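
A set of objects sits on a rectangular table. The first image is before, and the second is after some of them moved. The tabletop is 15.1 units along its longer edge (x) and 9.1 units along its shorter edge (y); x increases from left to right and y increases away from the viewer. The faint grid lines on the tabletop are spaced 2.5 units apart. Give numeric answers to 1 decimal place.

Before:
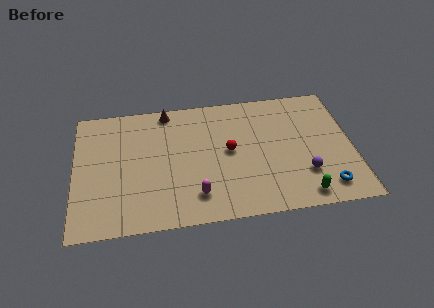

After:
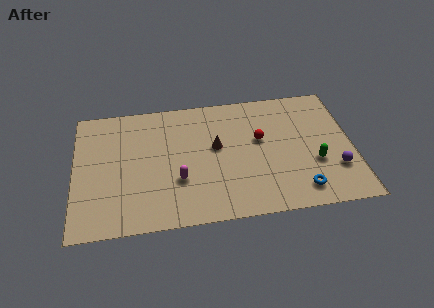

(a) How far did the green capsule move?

2.3

From (12.2, 1.1) to (13.0, 3.3), the green capsule covered √(0.8² + 2.2²) ≈ 2.3 units.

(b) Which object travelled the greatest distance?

the brown cone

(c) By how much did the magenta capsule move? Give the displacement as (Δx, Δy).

(-0.9, 1.2)

From the two frames, the magenta capsule sits at roughly (6.5, 1.9) before and (5.6, 3.1) after.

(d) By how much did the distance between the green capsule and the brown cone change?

-4.4

Before: roughly 10.0 units apart; after: 5.6. That's 4.4 units closer together.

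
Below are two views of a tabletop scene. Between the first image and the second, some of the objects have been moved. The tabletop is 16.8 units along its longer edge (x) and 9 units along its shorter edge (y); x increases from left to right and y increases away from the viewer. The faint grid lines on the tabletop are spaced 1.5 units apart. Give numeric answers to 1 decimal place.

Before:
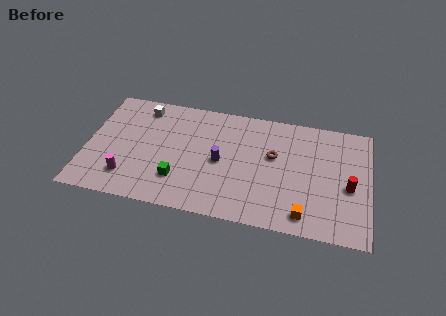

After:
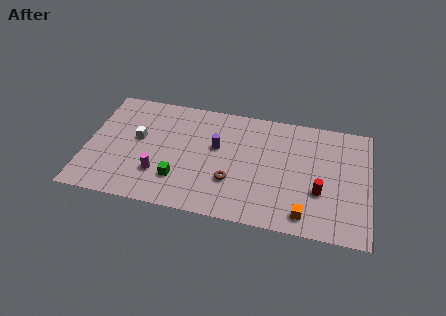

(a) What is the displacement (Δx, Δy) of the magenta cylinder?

(1.8, 0.6)

The magenta cylinder started near (2.6, 2.0) and ended near (4.4, 2.6).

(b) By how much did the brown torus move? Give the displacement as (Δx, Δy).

(-2.4, -2.5)

The brown torus was at about (11.1, 5.4) and moved to about (8.7, 2.9).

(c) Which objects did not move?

the green cube and the orange cube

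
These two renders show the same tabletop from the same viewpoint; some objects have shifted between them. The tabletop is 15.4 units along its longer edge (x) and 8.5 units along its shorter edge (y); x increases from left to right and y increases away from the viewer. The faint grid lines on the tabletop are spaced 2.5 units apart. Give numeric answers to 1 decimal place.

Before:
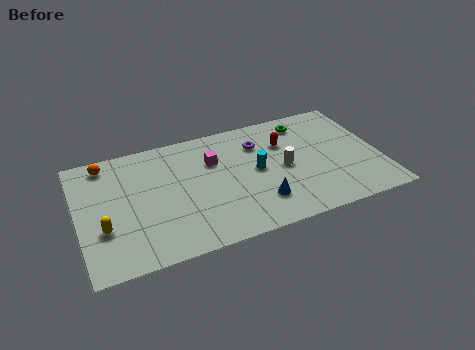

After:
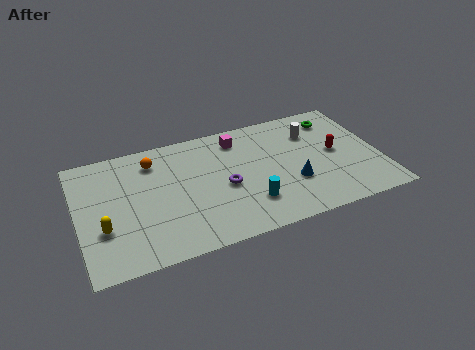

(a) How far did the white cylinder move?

2.7

The white cylinder moved from about (10.5, 4.1) to (12.2, 6.2), a distance of √(1.7² + 2.1²) ≈ 2.7.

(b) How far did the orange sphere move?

2.5

The orange sphere moved from about (1.6, 7.4) to (4.0, 6.8), a distance of √(2.4² + 0.6²) ≈ 2.5.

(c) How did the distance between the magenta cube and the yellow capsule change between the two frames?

+1.8

They were about 6.5 units apart before and 8.3 after — 1.8 units further apart.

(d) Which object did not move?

the yellow capsule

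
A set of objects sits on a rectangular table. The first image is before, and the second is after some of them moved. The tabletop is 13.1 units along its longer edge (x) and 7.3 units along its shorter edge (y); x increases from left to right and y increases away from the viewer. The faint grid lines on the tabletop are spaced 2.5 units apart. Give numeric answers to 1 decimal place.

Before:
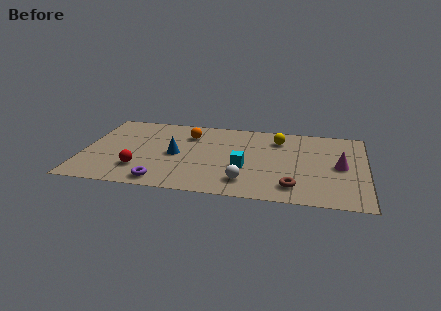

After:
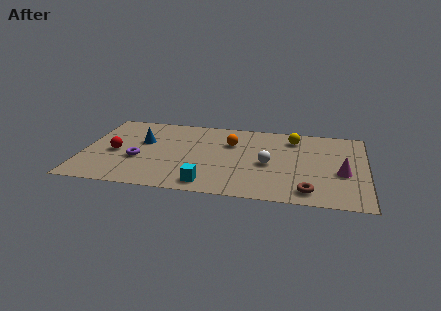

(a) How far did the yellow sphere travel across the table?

0.7

From (9.0, 5.7) to (9.7, 5.9), the yellow sphere covered √(0.7² + 0.2²) ≈ 0.7 units.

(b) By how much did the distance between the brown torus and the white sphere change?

+0.7

They were about 2.2 units apart before and 2.9 after — 0.7 units further apart.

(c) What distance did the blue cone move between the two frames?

1.9

The blue cone moved from about (4.3, 3.5) to (2.7, 4.5), a distance of √(1.6² + 1.0²) ≈ 1.9.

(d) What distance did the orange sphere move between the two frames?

2.1

The orange sphere was near (4.8, 5.5) before and (6.8, 5.0) after, so it travelled √(2.0² + 0.5²) ≈ 2.1 units.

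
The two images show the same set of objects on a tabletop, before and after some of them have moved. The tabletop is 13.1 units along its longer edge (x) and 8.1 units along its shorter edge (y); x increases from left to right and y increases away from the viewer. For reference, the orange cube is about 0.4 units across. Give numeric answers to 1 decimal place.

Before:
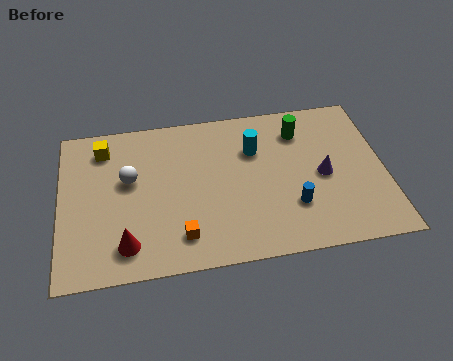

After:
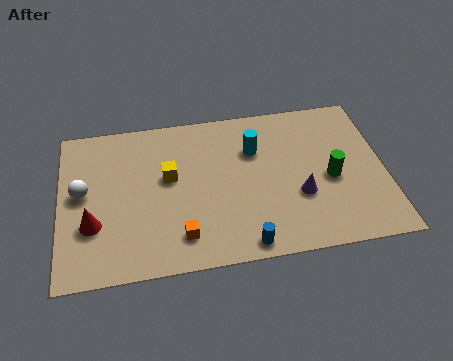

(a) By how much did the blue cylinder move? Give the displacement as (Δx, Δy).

(-2.0, -1.6)

The blue cylinder started near (9.3, 2.4) and ended near (7.3, 0.8).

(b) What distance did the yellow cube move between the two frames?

3.2

The yellow cube moved from about (1.8, 6.6) to (4.4, 4.7), a distance of √(2.6² + 1.9²) ≈ 3.2.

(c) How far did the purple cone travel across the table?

1.3

The purple cone was near (10.6, 3.8) before and (9.6, 2.9) after, so it travelled √(1.0² + 0.9²) ≈ 1.3 units.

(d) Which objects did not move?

the cyan cylinder and the orange cube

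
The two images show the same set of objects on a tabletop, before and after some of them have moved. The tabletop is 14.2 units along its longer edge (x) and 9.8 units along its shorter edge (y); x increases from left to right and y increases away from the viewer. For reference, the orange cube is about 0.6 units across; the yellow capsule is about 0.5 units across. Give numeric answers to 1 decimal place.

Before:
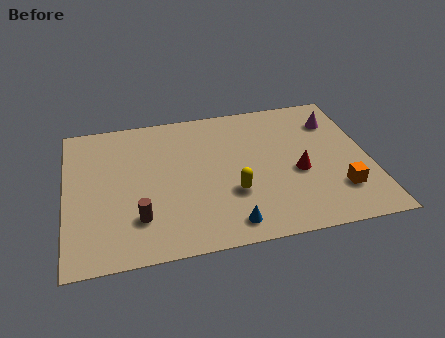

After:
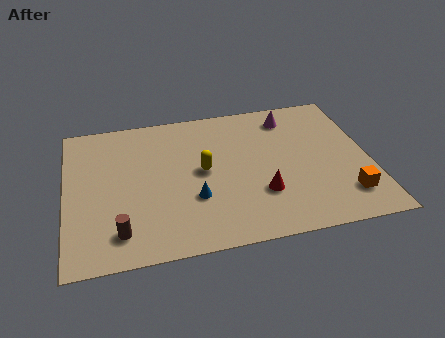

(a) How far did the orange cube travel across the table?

0.5

The orange cube was near (12.6, 2.5) before and (12.9, 2.1) after, so it travelled √(0.3² + 0.4²) ≈ 0.5 units.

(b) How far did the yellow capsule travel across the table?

2.2

From (7.7, 3.3) to (6.4, 5.1), the yellow capsule covered √(1.3² + 1.8²) ≈ 2.2 units.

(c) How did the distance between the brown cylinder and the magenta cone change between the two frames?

-0.3

Before: roughly 10.7 units apart; after: 10.4. That's 0.3 units closer together.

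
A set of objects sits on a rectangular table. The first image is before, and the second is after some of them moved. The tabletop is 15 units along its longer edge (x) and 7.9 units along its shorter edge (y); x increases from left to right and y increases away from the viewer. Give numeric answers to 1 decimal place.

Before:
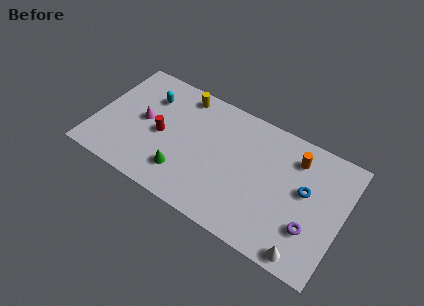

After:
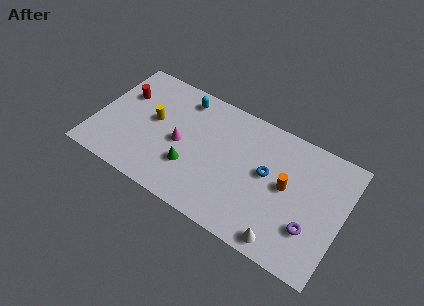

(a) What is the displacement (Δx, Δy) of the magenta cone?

(2.4, -0.4)

The magenta cone was at about (2.8, 4.1) and moved to about (5.2, 3.7).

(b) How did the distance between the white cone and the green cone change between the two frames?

-1.6

They were about 7.7 units apart before and 6.1 after — 1.6 units closer together.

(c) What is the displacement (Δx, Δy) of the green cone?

(0.4, 0.6)

The green cone started near (5.6, 1.9) and ended near (6.0, 2.5).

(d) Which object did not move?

the purple torus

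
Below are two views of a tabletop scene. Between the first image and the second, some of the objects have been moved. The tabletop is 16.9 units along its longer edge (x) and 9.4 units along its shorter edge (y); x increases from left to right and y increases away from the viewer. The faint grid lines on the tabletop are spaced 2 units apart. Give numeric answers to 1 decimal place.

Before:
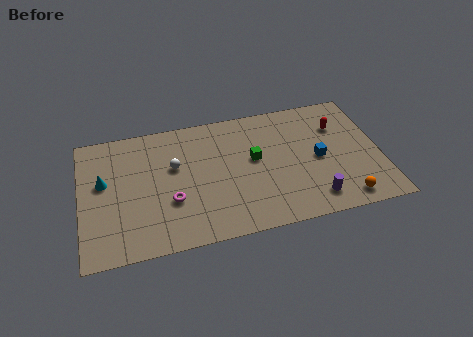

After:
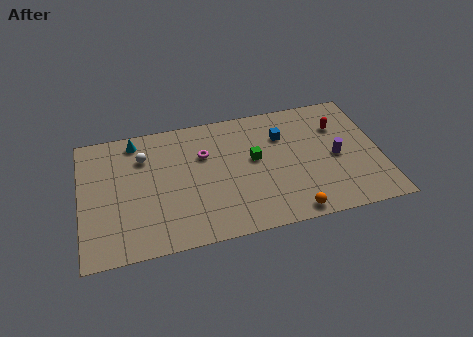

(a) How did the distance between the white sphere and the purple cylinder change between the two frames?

+2.4

They were about 8.7 units apart before and 11.1 after — 2.4 units further apart.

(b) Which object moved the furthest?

the magenta torus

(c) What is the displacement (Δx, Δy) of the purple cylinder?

(1.5, 2.8)

The purple cylinder started near (12.9, 1.6) and ended near (14.4, 4.4).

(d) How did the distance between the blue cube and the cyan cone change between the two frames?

-3.7

Before: roughly 12.1 units apart; after: 8.4. That's 3.7 units closer together.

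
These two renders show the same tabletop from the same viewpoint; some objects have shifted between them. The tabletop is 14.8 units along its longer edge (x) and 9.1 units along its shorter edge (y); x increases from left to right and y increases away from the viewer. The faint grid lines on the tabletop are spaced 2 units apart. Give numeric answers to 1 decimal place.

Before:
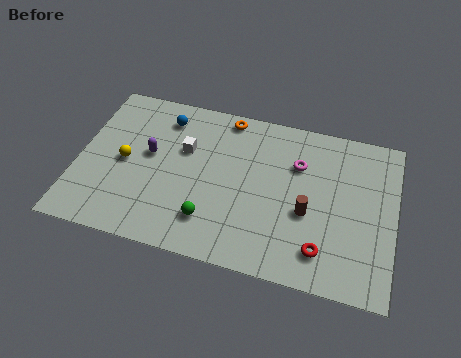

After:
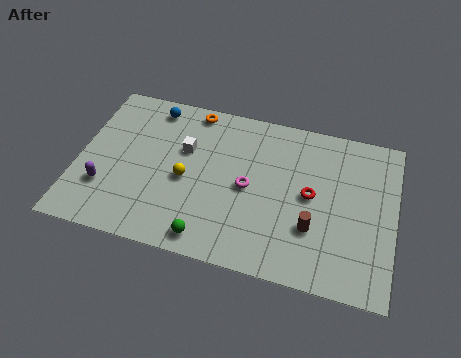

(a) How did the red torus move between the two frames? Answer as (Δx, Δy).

(-0.7, 2.9)

The red torus started near (11.6, 1.8) and ended near (10.9, 4.7).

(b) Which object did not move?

the white cube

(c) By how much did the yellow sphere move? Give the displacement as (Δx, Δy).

(2.9, -0.3)

The yellow sphere was at about (2.2, 4.4) and moved to about (5.1, 4.1).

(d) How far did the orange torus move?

1.6

From (6.7, 8.2) to (5.1, 8.2), the orange torus covered √(1.6² + 0.0²) ≈ 1.6 units.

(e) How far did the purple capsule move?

3.1

The purple capsule moved from about (3.3, 5.1) to (1.4, 2.7), a distance of √(1.9² + 2.4²) ≈ 3.1.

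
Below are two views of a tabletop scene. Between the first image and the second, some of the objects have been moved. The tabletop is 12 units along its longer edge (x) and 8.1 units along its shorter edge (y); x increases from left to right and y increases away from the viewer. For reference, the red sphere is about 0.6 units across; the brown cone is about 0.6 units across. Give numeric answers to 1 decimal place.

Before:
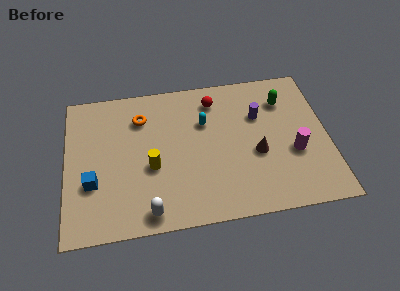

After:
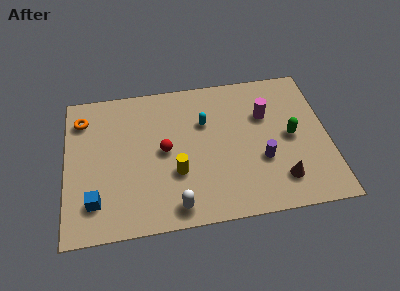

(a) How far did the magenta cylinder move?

2.6

From (10.4, 3.1) to (9.2, 5.4), the magenta cylinder covered √(1.2² + 2.3²) ≈ 2.6 units.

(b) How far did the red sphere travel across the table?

3.5

The red sphere moved from about (6.9, 6.6) to (4.5, 4.1), a distance of √(2.4² + 2.5²) ≈ 3.5.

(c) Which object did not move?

the cyan capsule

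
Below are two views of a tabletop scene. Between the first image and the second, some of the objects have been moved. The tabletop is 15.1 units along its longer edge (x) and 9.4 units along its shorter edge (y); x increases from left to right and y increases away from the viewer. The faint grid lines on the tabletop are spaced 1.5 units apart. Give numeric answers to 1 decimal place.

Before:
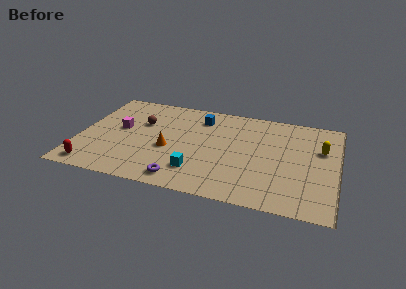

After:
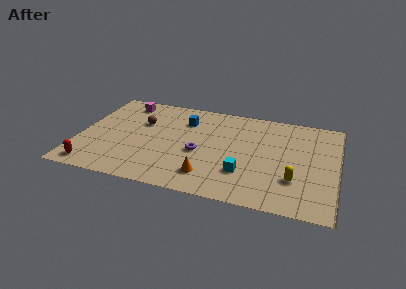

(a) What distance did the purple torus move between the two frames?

2.9

The purple torus was near (6.3, 1.2) before and (7.1, 4.0) after, so it travelled √(0.8² + 2.8²) ≈ 2.9 units.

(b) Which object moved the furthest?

the yellow capsule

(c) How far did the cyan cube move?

2.7

The cyan cube was near (7.1, 2.2) before and (9.8, 2.7) after, so it travelled √(2.7² + 0.5²) ≈ 2.7 units.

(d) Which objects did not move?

the red capsule and the brown sphere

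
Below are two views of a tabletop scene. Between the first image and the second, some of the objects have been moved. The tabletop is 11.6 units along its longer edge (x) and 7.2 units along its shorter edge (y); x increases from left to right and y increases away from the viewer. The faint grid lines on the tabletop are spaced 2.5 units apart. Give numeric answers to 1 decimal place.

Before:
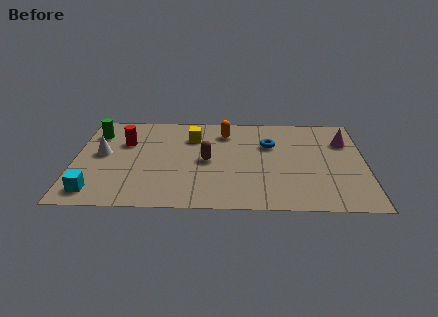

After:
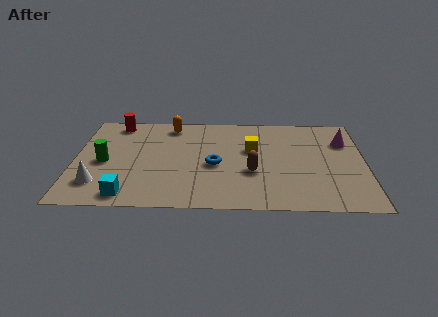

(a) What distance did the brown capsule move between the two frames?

2.0

The brown capsule was near (5.3, 3.5) before and (7.1, 2.7) after, so it travelled √(1.8² + 0.8²) ≈ 2.0 units.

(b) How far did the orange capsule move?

2.3

The orange capsule moved from about (6.0, 5.7) to (3.8, 6.2), a distance of √(2.2² + 0.5²) ≈ 2.3.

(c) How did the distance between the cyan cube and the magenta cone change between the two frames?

-1.1

They were about 10.7 units apart before and 9.6 after — 1.1 units closer together.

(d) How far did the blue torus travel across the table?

2.7

The blue torus was near (7.8, 4.8) before and (5.6, 3.2) after, so it travelled √(2.2² + 1.6²) ≈ 2.7 units.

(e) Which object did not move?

the magenta cone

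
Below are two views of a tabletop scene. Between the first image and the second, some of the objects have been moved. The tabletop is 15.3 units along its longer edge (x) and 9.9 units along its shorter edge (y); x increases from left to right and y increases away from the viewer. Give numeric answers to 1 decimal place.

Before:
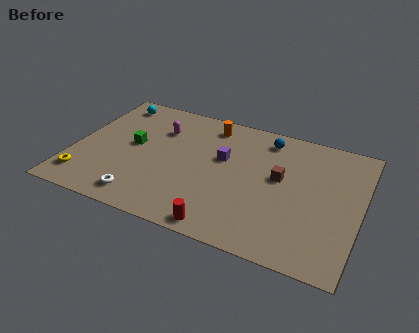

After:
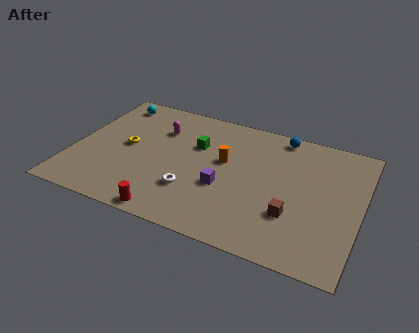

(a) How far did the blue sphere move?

0.9

The blue sphere was near (10.0, 8.4) before and (10.7, 8.9) after, so it travelled √(0.7² + 0.5²) ≈ 0.9 units.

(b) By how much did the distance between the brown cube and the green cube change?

-1.4

Before: roughly 7.9 units apart; after: 6.5. That's 1.4 units closer together.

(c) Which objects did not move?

the cyan sphere and the magenta capsule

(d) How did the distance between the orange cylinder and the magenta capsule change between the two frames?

+1.0

They were about 2.9 units apart before and 3.9 after — 1.0 units further apart.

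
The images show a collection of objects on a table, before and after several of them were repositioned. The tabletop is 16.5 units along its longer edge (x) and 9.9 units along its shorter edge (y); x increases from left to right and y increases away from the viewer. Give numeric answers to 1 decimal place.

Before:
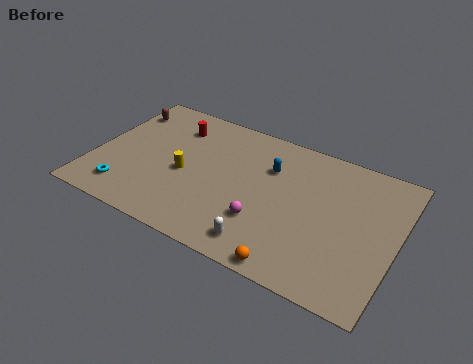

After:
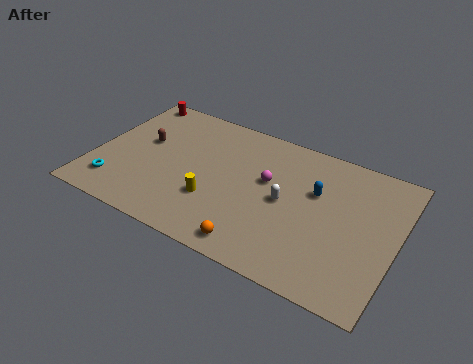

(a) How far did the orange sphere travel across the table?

2.1

The orange sphere was near (11.5, 0.8) before and (9.4, 1.2) after, so it travelled √(2.1² + 0.4²) ≈ 2.1 units.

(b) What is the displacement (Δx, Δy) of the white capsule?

(0.7, 3.4)

From the two frames, the white capsule sits at roughly (9.8, 1.5) before and (10.5, 4.9) after.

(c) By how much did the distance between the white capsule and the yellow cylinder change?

-1.5

Before: roughly 5.6 units apart; after: 4.1. That's 1.5 units closer together.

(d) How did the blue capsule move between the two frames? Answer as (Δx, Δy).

(2.6, -0.6)

The blue capsule started near (9.4, 6.9) and ended near (12.0, 6.3).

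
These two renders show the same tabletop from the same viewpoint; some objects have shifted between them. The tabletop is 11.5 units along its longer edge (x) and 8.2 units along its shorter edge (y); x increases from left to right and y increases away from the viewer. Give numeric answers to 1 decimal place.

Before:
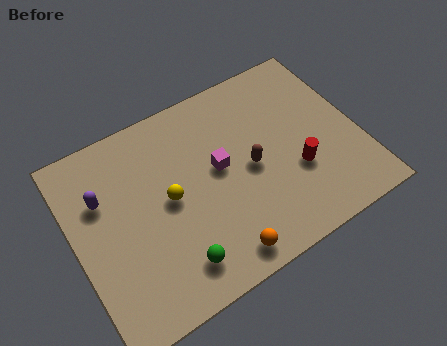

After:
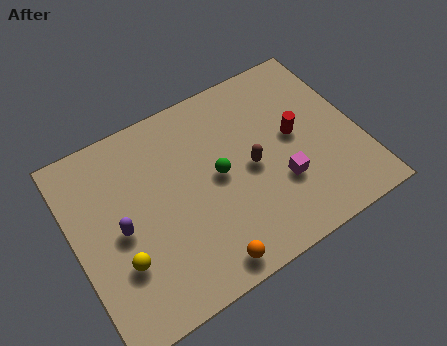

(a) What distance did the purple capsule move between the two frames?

1.7

The purple capsule was near (1.3, 5.5) before and (1.8, 3.9) after, so it travelled √(0.5² + 1.6²) ≈ 1.7 units.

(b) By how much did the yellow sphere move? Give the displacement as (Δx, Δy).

(-2.2, -1.6)

From the two frames, the yellow sphere sits at roughly (3.8, 4.2) before and (1.6, 2.6) after.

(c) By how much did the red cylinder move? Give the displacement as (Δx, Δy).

(0.2, 1.5)

From the two frames, the red cylinder sits at roughly (8.8, 2.9) before and (9.0, 4.4) after.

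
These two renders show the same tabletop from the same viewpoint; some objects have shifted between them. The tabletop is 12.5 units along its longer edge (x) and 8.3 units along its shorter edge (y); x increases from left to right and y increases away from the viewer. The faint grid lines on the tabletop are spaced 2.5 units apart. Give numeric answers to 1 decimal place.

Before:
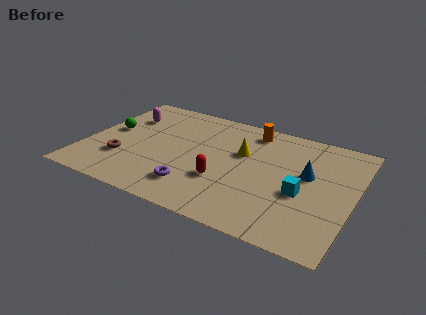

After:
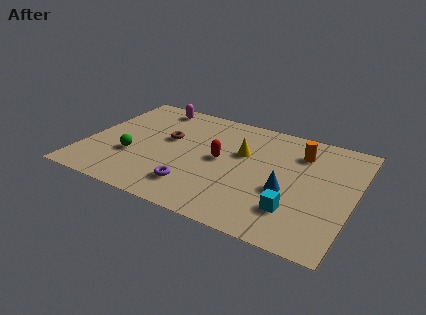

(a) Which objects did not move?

the purple torus and the yellow cone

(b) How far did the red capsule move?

1.5

The red capsule was near (6.6, 2.8) before and (6.3, 4.3) after, so it travelled √(0.3² + 1.5²) ≈ 1.5 units.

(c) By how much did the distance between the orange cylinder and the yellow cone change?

+0.9

They were about 1.9 units apart before and 2.8 after — 0.9 units further apart.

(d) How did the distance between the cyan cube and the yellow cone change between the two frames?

+0.7

They were about 3.5 units apart before and 4.2 after — 0.7 units further apart.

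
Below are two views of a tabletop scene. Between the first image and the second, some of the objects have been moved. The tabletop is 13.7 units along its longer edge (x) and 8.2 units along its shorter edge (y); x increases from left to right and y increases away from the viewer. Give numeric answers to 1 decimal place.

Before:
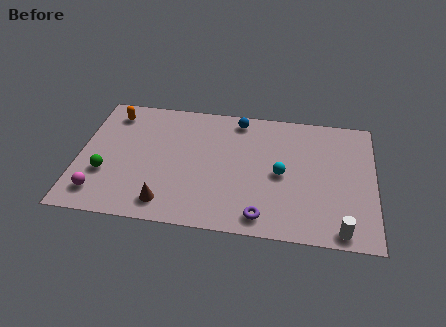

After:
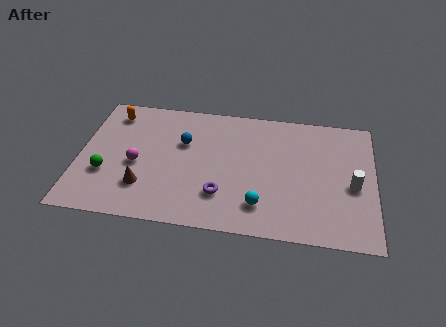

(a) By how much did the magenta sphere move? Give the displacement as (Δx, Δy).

(1.6, 2.1)

The magenta sphere was at about (1.1, 1.5) and moved to about (2.7, 3.6).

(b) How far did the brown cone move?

1.4

The brown cone was near (4.2, 1.3) before and (3.1, 2.2) after, so it travelled √(1.1² + 0.9²) ≈ 1.4 units.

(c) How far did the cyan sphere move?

2.3

From (9.4, 3.9) to (8.5, 1.8), the cyan sphere covered √(0.9² + 2.1²) ≈ 2.3 units.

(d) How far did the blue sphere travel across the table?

3.1

The blue sphere was near (7.3, 7.2) before and (4.8, 5.3) after, so it travelled √(2.5² + 1.9²) ≈ 3.1 units.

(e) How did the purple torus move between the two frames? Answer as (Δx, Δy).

(-1.9, 1.1)

The purple torus was at about (8.6, 1.1) and moved to about (6.7, 2.2).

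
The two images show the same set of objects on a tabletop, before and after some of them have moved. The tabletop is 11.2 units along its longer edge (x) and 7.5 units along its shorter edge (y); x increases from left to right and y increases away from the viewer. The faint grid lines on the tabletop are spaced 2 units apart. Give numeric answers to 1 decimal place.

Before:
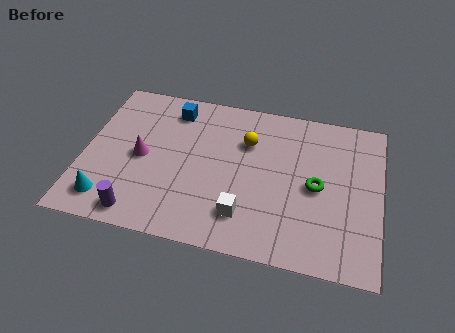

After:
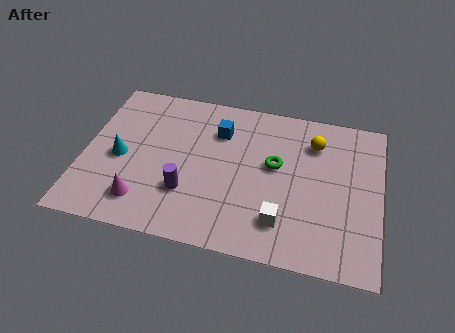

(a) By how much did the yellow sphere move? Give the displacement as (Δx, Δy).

(2.5, 0.5)

From the two frames, the yellow sphere sits at roughly (6.1, 5.2) before and (8.6, 5.7) after.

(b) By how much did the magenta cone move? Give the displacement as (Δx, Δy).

(0.2, -2.1)

The magenta cone was at about (2.2, 3.6) and moved to about (2.4, 1.5).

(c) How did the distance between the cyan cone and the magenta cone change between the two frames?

-0.4

The distance was about 2.5 in the first image and 2.1 in the second, so they moved 0.4 units closer together.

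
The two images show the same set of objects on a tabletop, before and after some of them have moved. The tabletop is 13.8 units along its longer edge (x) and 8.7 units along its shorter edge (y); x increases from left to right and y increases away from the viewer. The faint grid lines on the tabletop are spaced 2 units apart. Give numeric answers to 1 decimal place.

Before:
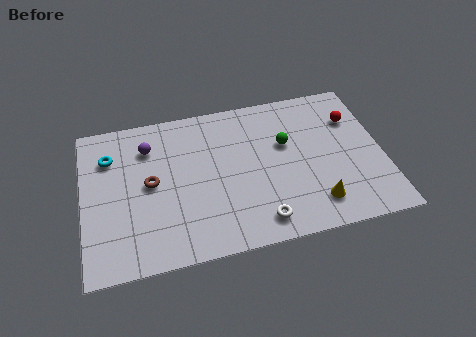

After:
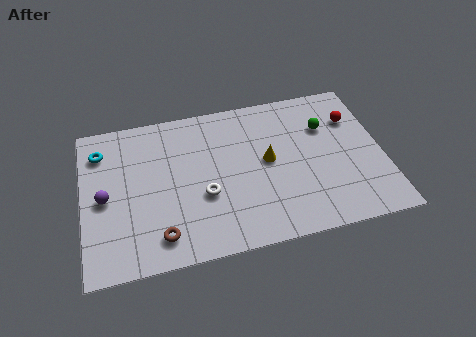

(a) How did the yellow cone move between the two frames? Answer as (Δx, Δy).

(-2.0, 2.9)

The yellow cone was at about (10.5, 1.7) and moved to about (8.5, 4.6).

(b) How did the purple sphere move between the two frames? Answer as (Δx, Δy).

(-2.1, -2.5)

From the two frames, the purple sphere sits at roughly (3.1, 6.6) before and (1.0, 4.1) after.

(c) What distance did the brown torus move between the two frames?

3.0

The brown torus moved from about (3.1, 4.5) to (3.4, 1.5), a distance of √(0.3² + 3.0²) ≈ 3.0.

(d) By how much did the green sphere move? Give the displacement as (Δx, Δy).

(1.9, 0.6)

The green sphere started near (9.4, 5.4) and ended near (11.3, 6.0).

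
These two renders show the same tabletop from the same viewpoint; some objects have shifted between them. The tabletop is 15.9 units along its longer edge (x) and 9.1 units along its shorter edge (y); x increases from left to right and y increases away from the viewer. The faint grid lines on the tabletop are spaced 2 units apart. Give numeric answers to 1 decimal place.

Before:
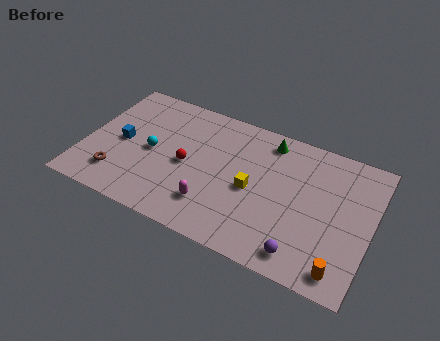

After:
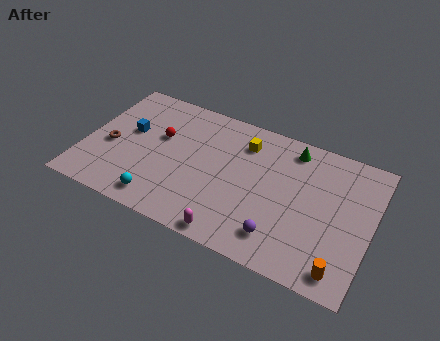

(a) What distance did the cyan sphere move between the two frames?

3.2

The cyan sphere was near (3.7, 4.4) before and (4.6, 1.3) after, so it travelled √(0.9² + 3.1²) ≈ 3.2 units.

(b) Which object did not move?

the orange cylinder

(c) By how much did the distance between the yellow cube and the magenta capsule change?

+3.5

They were about 2.8 units apart before and 6.3 after — 3.5 units further apart.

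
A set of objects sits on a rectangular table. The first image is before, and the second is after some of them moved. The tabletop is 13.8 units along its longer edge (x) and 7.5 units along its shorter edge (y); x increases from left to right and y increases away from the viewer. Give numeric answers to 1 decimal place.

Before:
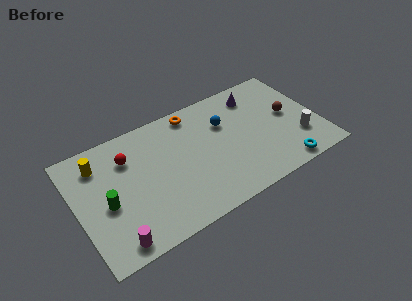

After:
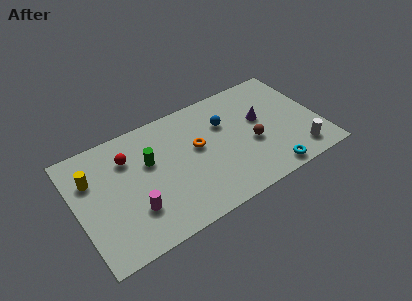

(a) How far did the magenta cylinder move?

1.8

The magenta cylinder was near (1.7, 0.9) before and (3.0, 2.2) after, so it travelled √(1.3² + 1.3²) ≈ 1.8 units.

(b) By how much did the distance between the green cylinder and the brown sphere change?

-4.7

They were about 10.6 units apart before and 5.9 after — 4.7 units closer together.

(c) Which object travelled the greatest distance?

the green cylinder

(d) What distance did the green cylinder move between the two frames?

3.0

The green cylinder was near (1.6, 3.3) before and (4.2, 4.7) after, so it travelled √(2.6² + 1.4²) ≈ 3.0 units.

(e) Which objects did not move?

the red sphere and the blue sphere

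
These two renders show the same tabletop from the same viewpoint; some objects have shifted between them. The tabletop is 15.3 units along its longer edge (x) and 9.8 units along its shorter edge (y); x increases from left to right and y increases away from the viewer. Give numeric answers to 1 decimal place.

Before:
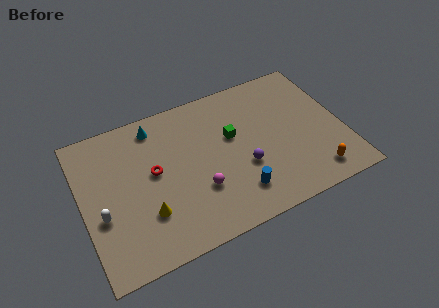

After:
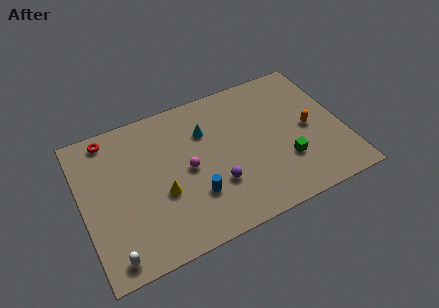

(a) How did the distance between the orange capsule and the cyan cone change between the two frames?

-4.7

Before: roughly 11.0 units apart; after: 6.3. That's 4.7 units closer together.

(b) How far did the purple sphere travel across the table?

1.8

The purple sphere moved from about (9.3, 3.6) to (7.6, 3.1), a distance of √(1.7² + 0.5²) ≈ 1.8.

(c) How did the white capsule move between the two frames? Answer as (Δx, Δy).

(0.3, -2.7)

The white capsule started near (1.0, 3.8) and ended near (1.3, 1.1).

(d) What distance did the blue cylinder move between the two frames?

2.5

The blue cylinder was near (8.7, 2.1) before and (6.3, 2.9) after, so it travelled √(2.4² + 0.8²) ≈ 2.5 units.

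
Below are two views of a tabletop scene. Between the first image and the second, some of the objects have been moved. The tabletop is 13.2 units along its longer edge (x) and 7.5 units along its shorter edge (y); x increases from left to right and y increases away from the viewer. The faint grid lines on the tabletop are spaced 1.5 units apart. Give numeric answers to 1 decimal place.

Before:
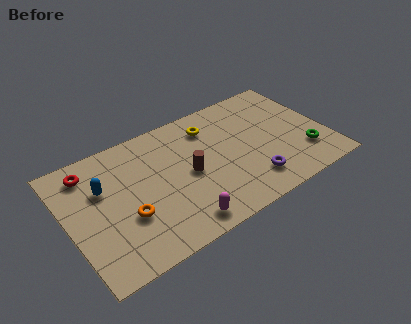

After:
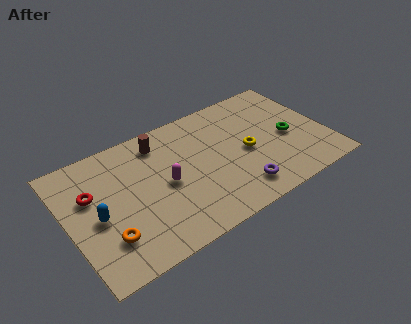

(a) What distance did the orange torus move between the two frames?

1.3

The orange torus was near (2.8, 2.7) before and (1.7, 2.0) after, so it travelled √(1.1² + 0.7²) ≈ 1.3 units.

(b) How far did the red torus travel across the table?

1.4

The red torus was near (1.4, 6.2) before and (1.3, 4.8) after, so it travelled √(0.1² + 1.4²) ≈ 1.4 units.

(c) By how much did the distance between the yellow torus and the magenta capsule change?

-1.3

Before: roughly 5.5 units apart; after: 4.2. That's 1.3 units closer together.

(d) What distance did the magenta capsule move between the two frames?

2.6

From (5.2, 1.0) to (4.9, 3.6), the magenta capsule covered √(0.3² + 2.6²) ≈ 2.6 units.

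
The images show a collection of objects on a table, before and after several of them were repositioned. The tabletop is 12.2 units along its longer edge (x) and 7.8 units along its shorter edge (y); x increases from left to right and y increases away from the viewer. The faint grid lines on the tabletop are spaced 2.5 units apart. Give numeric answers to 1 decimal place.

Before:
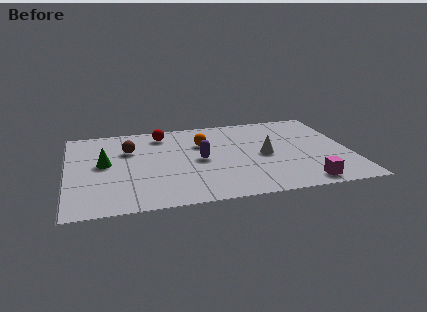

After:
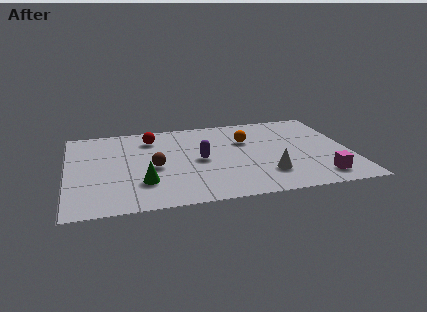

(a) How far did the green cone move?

2.6

The green cone moved from about (1.6, 4.2) to (3.2, 2.2), a distance of √(1.6² + 2.0²) ≈ 2.6.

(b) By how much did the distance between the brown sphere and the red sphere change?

+0.8

Before: roughly 1.9 units apart; after: 2.7. That's 0.8 units further apart.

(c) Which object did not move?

the purple capsule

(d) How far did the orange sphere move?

1.9

The orange sphere moved from about (5.9, 5.3) to (7.8, 5.2), a distance of √(1.9² + 0.1²) ≈ 1.9.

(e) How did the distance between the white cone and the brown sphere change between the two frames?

-1.0

Before: roughly 6.0 units apart; after: 5.0. That's 1.0 units closer together.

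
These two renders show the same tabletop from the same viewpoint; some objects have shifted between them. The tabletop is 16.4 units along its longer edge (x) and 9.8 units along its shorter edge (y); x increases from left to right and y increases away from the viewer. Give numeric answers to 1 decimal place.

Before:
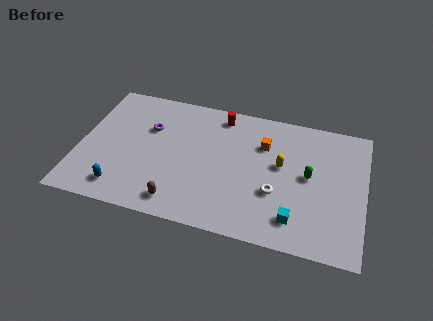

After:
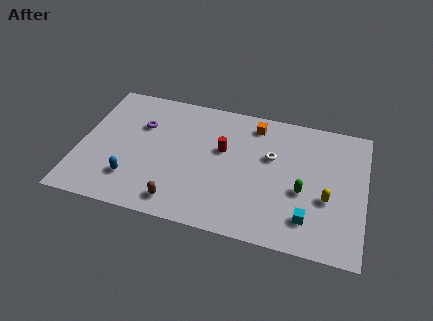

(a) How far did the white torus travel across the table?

2.6

From (11.4, 3.5) to (11.0, 6.1), the white torus covered √(0.4² + 2.6²) ≈ 2.6 units.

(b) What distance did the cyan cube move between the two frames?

0.7

The cyan cube moved from about (12.6, 1.9) to (13.3, 2.1), a distance of √(0.7² + 0.2²) ≈ 0.7.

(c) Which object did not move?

the brown capsule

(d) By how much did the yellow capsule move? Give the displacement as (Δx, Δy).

(2.7, -1.8)

From the two frames, the yellow capsule sits at roughly (11.6, 5.6) before and (14.3, 3.8) after.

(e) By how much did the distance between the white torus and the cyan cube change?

+2.6

They were about 2.0 units apart before and 4.6 after — 2.6 units further apart.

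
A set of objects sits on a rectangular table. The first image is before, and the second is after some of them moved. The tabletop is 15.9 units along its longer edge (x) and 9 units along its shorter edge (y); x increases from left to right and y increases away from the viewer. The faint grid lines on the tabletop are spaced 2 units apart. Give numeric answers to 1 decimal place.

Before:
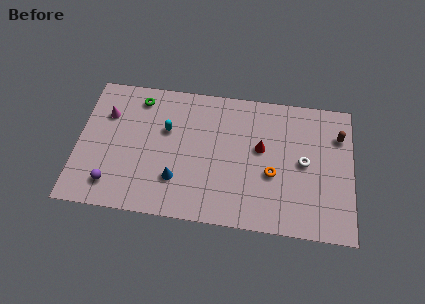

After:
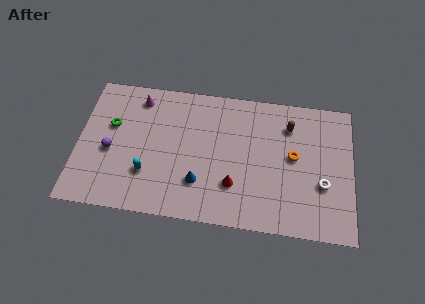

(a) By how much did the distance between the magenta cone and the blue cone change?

+0.6

Before: roughly 5.7 units apart; after: 6.3. That's 0.6 units further apart.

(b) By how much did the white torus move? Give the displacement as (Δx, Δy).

(1.1, -1.3)

The white torus started near (13.1, 4.6) and ended near (14.2, 3.3).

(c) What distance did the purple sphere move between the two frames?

2.2

The purple sphere was near (2.1, 1.7) before and (1.9, 3.9) after, so it travelled √(0.2² + 2.2²) ≈ 2.2 units.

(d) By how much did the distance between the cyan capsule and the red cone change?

-0.5

They were about 5.5 units apart before and 5.0 after — 0.5 units closer together.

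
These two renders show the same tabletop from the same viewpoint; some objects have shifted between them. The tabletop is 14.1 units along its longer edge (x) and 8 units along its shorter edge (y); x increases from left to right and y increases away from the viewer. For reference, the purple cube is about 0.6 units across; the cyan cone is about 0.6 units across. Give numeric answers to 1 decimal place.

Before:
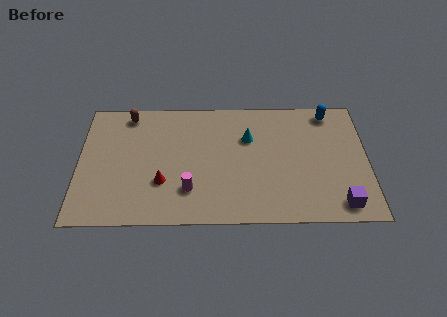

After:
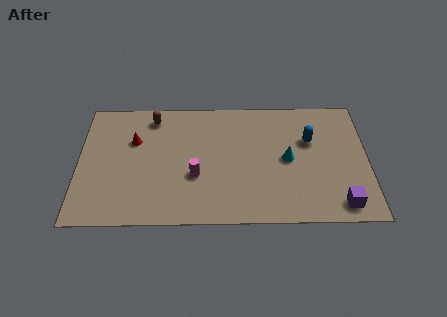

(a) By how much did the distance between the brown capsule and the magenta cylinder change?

-1.4

Before: roughly 5.7 units apart; after: 4.3. That's 1.4 units closer together.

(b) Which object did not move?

the purple cube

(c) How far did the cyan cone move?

2.4

From (8.3, 5.4) to (10.2, 4.0), the cyan cone covered √(1.9² + 1.4²) ≈ 2.4 units.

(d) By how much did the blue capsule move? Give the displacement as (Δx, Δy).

(-1.0, -1.8)

From the two frames, the blue capsule sits at roughly (12.3, 7.0) before and (11.3, 5.2) after.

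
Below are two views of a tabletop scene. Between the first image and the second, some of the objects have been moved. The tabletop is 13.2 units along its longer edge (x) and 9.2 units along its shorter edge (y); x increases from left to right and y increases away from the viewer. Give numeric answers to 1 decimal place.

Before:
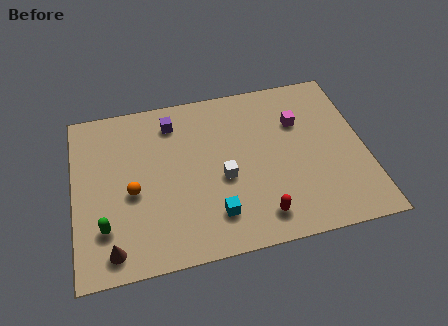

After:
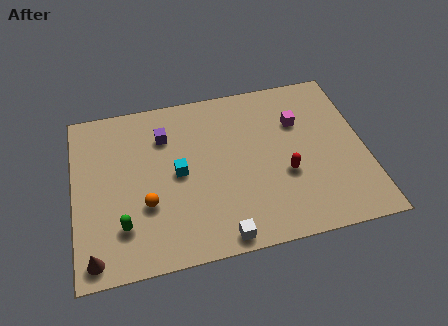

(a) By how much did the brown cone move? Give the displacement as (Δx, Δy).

(-0.8, -0.2)

From the two frames, the brown cone sits at roughly (1.6, 1.2) before and (0.8, 1.0) after.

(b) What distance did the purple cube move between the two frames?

0.8

The purple cube moved from about (4.6, 7.5) to (4.2, 6.8), a distance of √(0.4² + 0.7²) ≈ 0.8.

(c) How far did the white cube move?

3.1

From (6.7, 3.9) to (6.4, 0.8), the white cube covered √(0.3² + 3.1²) ≈ 3.1 units.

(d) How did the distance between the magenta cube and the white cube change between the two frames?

+2.4

The distance was about 4.3 in the first image and 6.7 in the second, so they moved 2.4 units further apart.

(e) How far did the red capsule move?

2.4

From (8.2, 1.5) to (9.5, 3.5), the red capsule covered √(1.3² + 2.0²) ≈ 2.4 units.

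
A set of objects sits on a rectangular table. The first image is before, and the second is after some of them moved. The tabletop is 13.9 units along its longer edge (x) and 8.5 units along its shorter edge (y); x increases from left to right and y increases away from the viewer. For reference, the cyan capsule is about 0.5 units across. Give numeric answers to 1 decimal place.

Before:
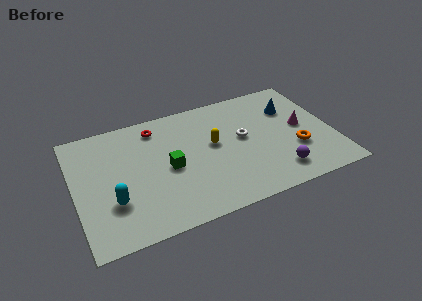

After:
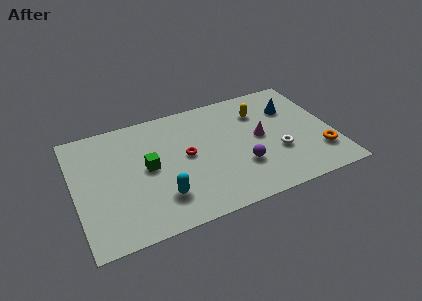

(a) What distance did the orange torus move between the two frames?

1.4

The orange torus moved from about (11.8, 2.9) to (13.0, 2.2), a distance of √(1.2² + 0.7²) ≈ 1.4.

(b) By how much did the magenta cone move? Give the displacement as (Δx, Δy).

(-2.3, 0.0)

The magenta cone was at about (12.3, 4.4) and moved to about (10.0, 4.4).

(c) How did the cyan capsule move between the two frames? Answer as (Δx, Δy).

(2.5, -0.6)

The cyan capsule started near (1.9, 2.7) and ended near (4.4, 2.1).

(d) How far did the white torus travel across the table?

2.4

The white torus was near (9.1, 4.7) before and (10.8, 3.0) after, so it travelled √(1.7² + 1.7²) ≈ 2.4 units.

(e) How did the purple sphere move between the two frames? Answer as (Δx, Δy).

(-1.8, 1.1)

The purple sphere started near (10.6, 1.6) and ended near (8.8, 2.7).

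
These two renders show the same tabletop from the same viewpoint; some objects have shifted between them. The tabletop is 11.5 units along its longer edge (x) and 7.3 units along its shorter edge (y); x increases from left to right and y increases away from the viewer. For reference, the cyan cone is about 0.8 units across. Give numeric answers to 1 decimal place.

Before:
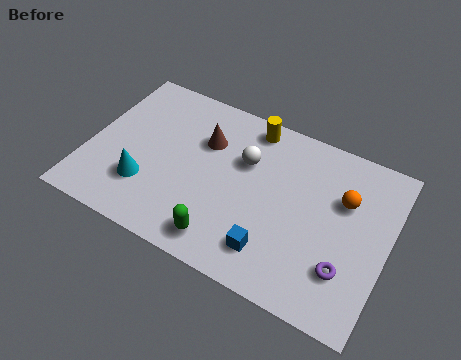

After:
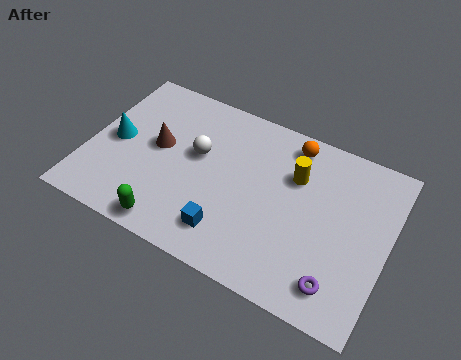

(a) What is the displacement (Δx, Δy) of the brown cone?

(-1.7, -1.0)

The brown cone started near (4.3, 5.0) and ended near (2.6, 4.0).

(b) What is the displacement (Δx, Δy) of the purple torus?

(-0.2, -0.7)

The purple torus was at about (10.1, 2.0) and moved to about (9.9, 1.3).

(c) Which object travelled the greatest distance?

the orange sphere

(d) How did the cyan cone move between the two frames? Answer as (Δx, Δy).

(-1.4, 1.5)

The cyan cone started near (2.4, 2.1) and ended near (1.0, 3.6).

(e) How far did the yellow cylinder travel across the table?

2.4

The yellow cylinder was near (5.9, 6.4) before and (7.8, 5.0) after, so it travelled √(1.9² + 1.4²) ≈ 2.4 units.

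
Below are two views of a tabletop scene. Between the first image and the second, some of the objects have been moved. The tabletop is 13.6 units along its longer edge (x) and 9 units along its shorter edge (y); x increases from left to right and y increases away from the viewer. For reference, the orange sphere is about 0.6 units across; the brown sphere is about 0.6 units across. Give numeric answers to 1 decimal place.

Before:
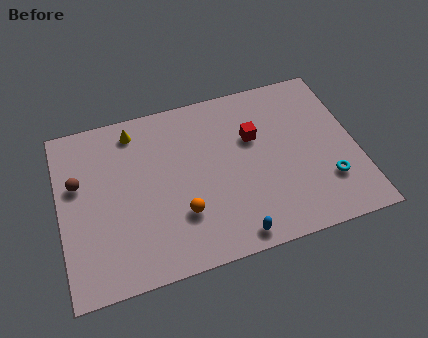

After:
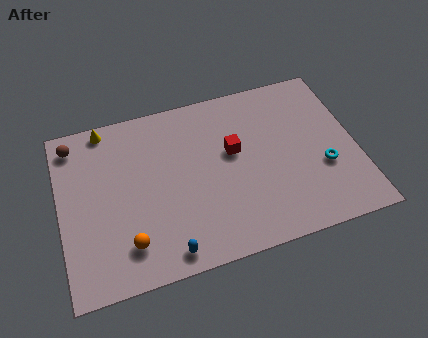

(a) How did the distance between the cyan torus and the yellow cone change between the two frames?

+0.9

Before: roughly 10.0 units apart; after: 10.9. That's 0.9 units further apart.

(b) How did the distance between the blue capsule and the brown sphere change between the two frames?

-0.5

Before: roughly 8.2 units apart; after: 7.7. That's 0.5 units closer together.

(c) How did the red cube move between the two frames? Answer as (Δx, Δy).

(-1.0, -0.5)

The red cube started near (9.0, 5.8) and ended near (8.0, 5.3).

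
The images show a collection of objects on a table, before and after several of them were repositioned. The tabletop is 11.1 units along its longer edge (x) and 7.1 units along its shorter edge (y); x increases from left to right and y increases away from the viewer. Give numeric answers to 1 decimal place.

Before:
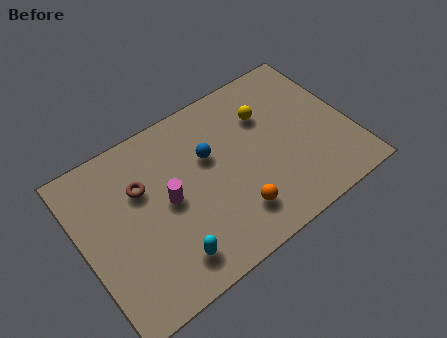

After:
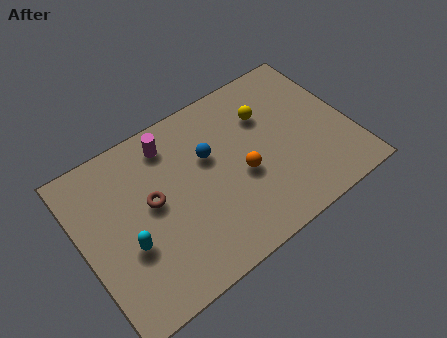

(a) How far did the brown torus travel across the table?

0.9

The brown torus moved from about (2.6, 4.7) to (2.9, 3.9), a distance of √(0.3² + 0.8²) ≈ 0.9.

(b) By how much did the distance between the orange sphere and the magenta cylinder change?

+0.7

They were about 3.1 units apart before and 3.8 after — 0.7 units further apart.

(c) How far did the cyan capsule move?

2.0

The cyan capsule moved from about (3.1, 1.3) to (1.7, 2.7), a distance of √(1.4² + 1.4²) ≈ 2.0.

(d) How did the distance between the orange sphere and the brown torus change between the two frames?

-0.8

Before: roughly 4.5 units apart; after: 3.7. That's 0.8 units closer together.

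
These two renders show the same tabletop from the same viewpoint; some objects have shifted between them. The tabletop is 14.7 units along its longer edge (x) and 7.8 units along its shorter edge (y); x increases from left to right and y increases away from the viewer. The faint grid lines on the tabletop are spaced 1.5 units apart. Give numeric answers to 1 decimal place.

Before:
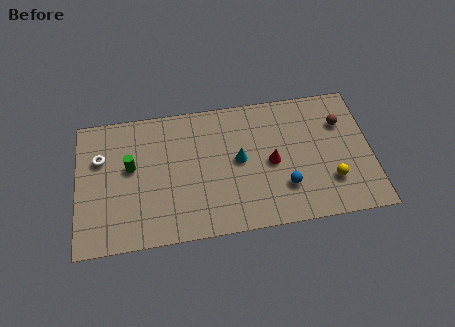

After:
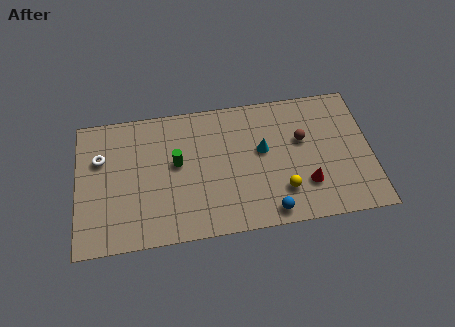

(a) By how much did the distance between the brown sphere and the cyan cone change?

-3.4

They were about 5.4 units apart before and 2.0 after — 3.4 units closer together.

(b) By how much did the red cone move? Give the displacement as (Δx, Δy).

(1.7, -1.5)

The red cone was at about (9.7, 3.7) and moved to about (11.4, 2.2).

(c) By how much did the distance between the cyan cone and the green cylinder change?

-1.1

They were about 5.4 units apart before and 4.3 after — 1.1 units closer together.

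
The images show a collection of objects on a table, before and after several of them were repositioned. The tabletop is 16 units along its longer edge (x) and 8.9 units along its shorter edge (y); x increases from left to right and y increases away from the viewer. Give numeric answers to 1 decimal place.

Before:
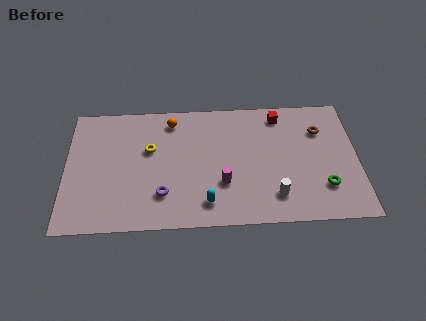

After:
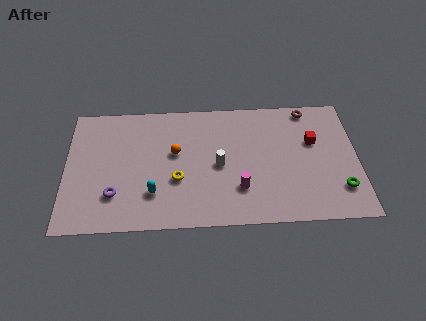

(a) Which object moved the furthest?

the white cylinder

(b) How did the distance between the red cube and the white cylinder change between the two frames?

-0.3

The distance was about 5.7 in the first image and 5.4 in the second, so they moved 0.3 units closer together.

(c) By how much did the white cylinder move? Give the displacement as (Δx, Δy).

(-3.0, 2.3)

The white cylinder was at about (11.4, 1.9) and moved to about (8.4, 4.2).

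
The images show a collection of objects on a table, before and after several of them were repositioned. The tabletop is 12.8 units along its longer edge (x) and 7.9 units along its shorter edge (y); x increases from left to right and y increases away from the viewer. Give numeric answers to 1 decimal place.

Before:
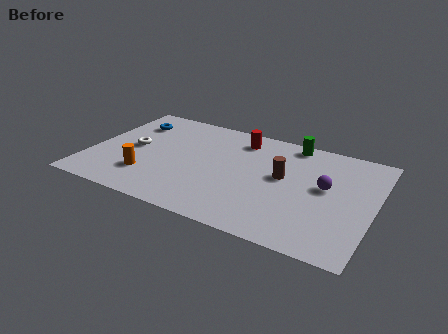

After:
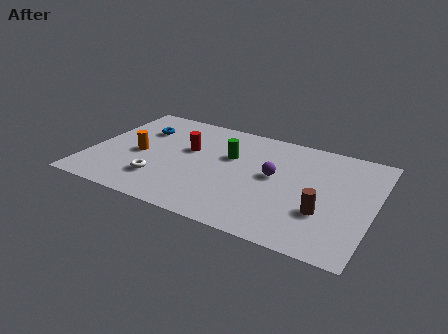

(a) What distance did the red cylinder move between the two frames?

2.8

From (6.5, 6.5) to (4.3, 4.8), the red cylinder covered √(2.2² + 1.7²) ≈ 2.8 units.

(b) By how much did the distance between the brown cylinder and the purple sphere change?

+1.0

They were about 1.9 units apart before and 2.9 after — 1.0 units further apart.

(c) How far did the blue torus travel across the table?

0.6

From (1.5, 6.0) to (2.0, 5.6), the blue torus covered √(0.5² + 0.4²) ≈ 0.6 units.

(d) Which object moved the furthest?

the green cylinder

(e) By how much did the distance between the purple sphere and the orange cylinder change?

-2.0

They were about 8.1 units apart before and 6.1 after — 2.0 units closer together.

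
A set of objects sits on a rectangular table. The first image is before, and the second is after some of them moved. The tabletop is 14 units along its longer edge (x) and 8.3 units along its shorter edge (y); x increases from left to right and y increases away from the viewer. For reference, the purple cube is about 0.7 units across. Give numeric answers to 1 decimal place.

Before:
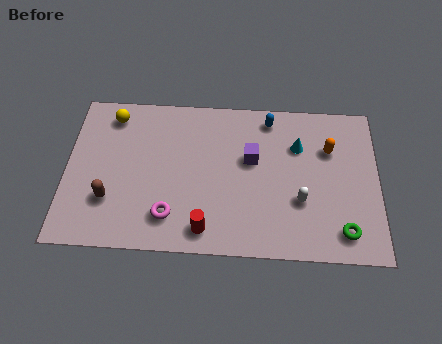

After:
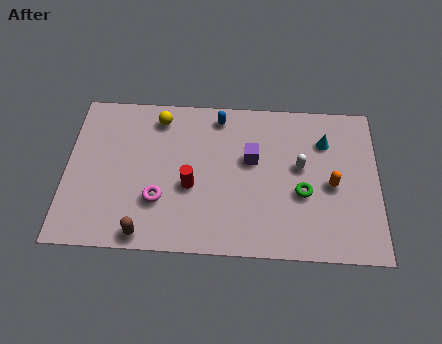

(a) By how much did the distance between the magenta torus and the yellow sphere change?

-1.5

They were about 5.9 units apart before and 4.4 after — 1.5 units closer together.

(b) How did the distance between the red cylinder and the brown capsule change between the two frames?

-1.2

Before: roughly 4.5 units apart; after: 3.3. That's 1.2 units closer together.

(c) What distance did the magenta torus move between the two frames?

0.9

The magenta torus moved from about (4.7, 1.8) to (4.2, 2.6), a distance of √(0.5² + 0.8²) ≈ 0.9.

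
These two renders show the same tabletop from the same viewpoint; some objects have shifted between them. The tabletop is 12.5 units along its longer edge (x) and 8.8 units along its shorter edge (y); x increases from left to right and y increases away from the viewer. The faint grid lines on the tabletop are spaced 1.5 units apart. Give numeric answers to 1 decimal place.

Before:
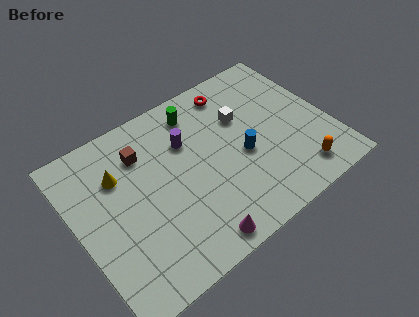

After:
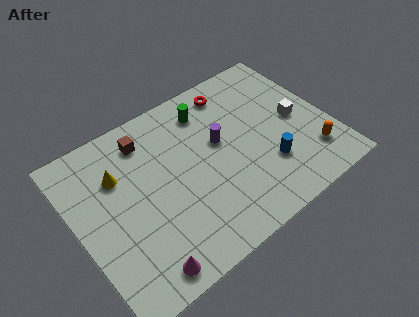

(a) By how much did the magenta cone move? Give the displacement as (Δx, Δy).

(-2.6, 0.1)

The magenta cone was at about (5.0, 0.9) and moved to about (2.4, 1.0).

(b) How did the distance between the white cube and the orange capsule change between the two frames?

-2.5

Before: roughly 4.8 units apart; after: 2.3. That's 2.5 units closer together.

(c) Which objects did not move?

the red torus and the yellow cone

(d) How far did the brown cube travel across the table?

0.7

From (3.6, 6.6) to (3.9, 7.2), the brown cube covered √(0.3² + 0.6²) ≈ 0.7 units.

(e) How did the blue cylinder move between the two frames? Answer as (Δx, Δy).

(1.0, -1.2)

The blue cylinder was at about (8.1, 3.8) and moved to about (9.1, 2.6).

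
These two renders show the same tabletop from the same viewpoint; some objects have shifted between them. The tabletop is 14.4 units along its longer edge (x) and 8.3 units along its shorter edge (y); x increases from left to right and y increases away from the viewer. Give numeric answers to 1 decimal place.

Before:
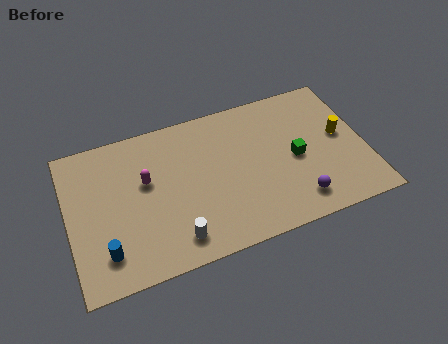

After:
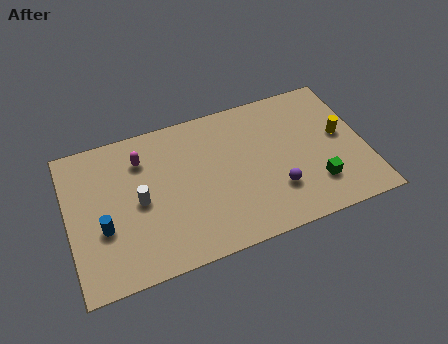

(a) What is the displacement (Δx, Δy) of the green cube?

(0.8, -1.8)

The green cube started near (11.0, 3.9) and ended near (11.8, 2.1).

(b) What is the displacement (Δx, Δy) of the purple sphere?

(-0.9, 0.9)

The purple sphere started near (10.8, 1.5) and ended near (9.9, 2.4).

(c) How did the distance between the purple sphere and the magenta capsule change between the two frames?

-0.5

Before: roughly 7.8 units apart; after: 7.3. That's 0.5 units closer together.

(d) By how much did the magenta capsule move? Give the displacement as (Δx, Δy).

(-0.1, 1.3)

From the two frames, the magenta capsule sits at roughly (3.8, 5.0) before and (3.7, 6.3) after.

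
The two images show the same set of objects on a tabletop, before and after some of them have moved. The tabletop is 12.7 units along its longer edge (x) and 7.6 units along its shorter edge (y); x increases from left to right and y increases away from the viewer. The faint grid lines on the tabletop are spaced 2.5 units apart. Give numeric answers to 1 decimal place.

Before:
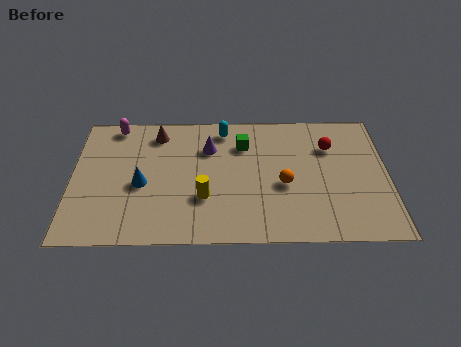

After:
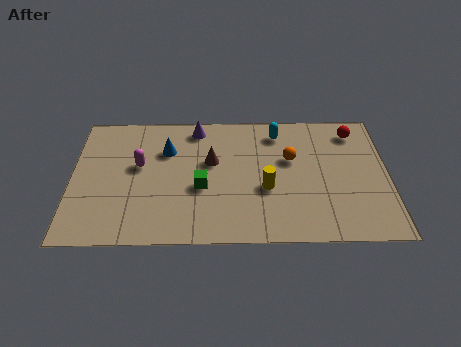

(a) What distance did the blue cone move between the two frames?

2.2

The blue cone moved from about (2.8, 3.3) to (3.8, 5.3), a distance of √(1.0² + 2.0²) ≈ 2.2.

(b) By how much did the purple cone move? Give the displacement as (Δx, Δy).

(-0.5, 1.2)

The purple cone started near (5.5, 5.4) and ended near (5.0, 6.6).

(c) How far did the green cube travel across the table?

3.0

From (6.9, 5.6) to (5.2, 3.1), the green cube covered √(1.7² + 2.5²) ≈ 3.0 units.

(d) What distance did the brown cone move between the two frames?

2.8

The brown cone moved from about (3.4, 6.3) to (5.6, 4.6), a distance of √(2.2² + 1.7²) ≈ 2.8.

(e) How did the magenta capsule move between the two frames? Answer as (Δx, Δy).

(1.0, -2.4)

The magenta capsule started near (1.7, 6.8) and ended near (2.7, 4.4).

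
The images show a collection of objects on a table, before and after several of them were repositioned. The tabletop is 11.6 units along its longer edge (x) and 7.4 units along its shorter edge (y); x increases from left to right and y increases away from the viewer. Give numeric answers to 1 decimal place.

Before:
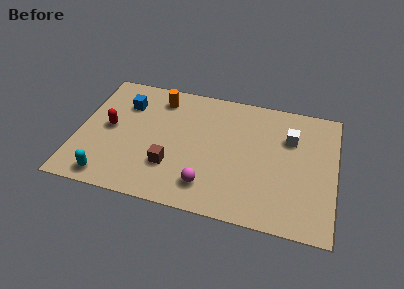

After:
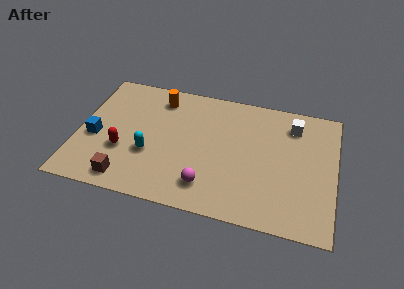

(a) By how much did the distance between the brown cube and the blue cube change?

-1.3

Before: roughly 3.9 units apart; after: 2.6. That's 1.3 units closer together.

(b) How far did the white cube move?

0.8

From (9.5, 5.1) to (9.6, 5.9), the white cube covered √(0.1² + 0.8²) ≈ 0.8 units.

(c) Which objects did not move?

the magenta sphere and the orange cylinder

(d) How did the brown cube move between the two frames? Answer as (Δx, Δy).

(-1.9, -1.2)

From the two frames, the brown cube sits at roughly (4.3, 2.2) before and (2.4, 1.0) after.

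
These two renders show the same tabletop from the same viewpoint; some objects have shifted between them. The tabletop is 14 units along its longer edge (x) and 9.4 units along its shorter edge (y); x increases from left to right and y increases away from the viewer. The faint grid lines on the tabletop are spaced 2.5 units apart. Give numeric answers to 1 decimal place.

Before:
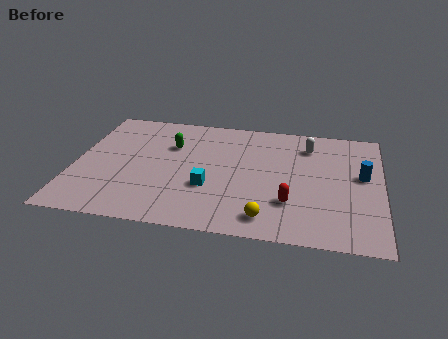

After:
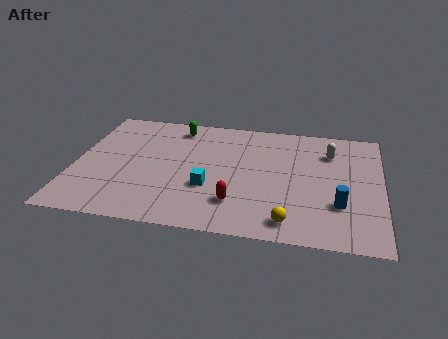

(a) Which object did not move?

the cyan cube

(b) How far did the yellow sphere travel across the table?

1.0

The yellow sphere was near (8.9, 1.4) before and (9.9, 1.3) after, so it travelled √(1.0² + 0.1²) ≈ 1.0 units.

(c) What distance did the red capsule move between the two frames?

2.4

The red capsule moved from about (9.9, 2.7) to (7.5, 2.3), a distance of √(2.4² + 0.4²) ≈ 2.4.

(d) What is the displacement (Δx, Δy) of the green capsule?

(0.2, 1.6)

From the two frames, the green capsule sits at roughly (4.3, 6.4) before and (4.5, 8.0) after.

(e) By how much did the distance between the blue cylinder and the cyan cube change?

-1.3

The distance was about 7.2 in the first image and 5.9 in the second, so they moved 1.3 units closer together.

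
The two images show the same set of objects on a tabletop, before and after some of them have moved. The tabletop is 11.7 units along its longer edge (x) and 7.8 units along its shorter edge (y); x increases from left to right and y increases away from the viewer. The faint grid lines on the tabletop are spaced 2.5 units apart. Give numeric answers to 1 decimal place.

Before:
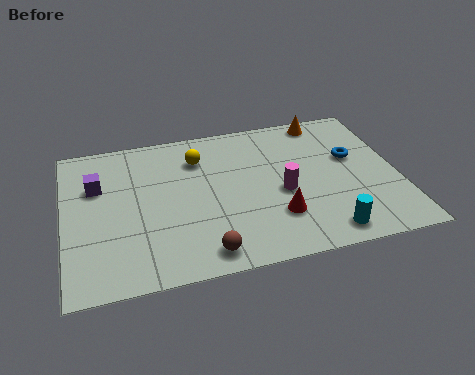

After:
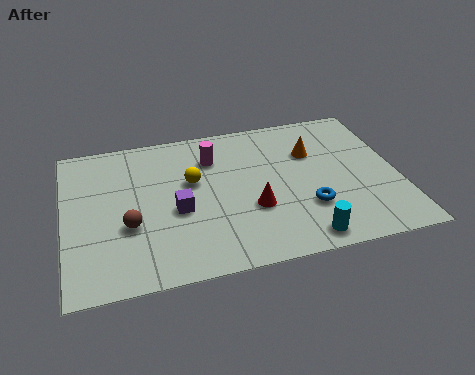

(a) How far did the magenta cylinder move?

3.3

From (7.6, 3.4) to (5.3, 5.8), the magenta cylinder covered √(2.3² + 2.4²) ≈ 3.3 units.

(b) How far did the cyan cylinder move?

0.8

The cyan cylinder moved from about (8.9, 1.0) to (8.1, 0.9), a distance of √(0.8² + 0.1²) ≈ 0.8.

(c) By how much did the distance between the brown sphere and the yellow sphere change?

-2.0

They were about 4.9 units apart before and 2.9 after — 2.0 units closer together.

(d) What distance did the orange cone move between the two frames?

1.8

The orange cone was near (9.4, 7.0) before and (8.8, 5.3) after, so it travelled √(0.6² + 1.7²) ≈ 1.8 units.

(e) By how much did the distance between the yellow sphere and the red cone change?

-1.7

They were about 4.5 units apart before and 2.8 after — 1.7 units closer together.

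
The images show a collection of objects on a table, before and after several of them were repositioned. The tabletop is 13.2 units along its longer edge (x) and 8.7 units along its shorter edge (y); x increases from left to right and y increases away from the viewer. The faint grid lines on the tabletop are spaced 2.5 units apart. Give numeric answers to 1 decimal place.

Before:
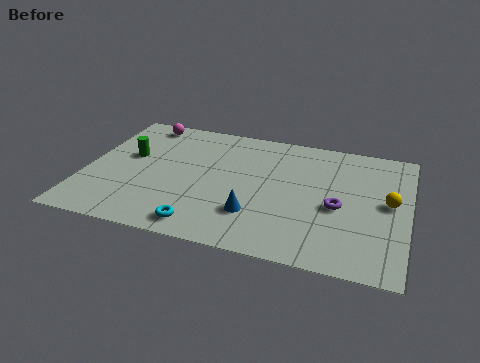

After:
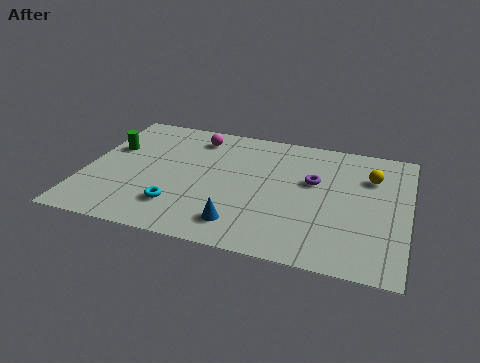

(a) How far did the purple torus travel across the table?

1.9

The purple torus was near (10.4, 3.8) before and (9.3, 5.3) after, so it travelled √(1.1² + 1.5²) ≈ 1.9 units.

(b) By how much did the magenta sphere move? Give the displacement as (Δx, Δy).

(2.3, -0.5)

The magenta sphere started near (2.0, 7.7) and ended near (4.3, 7.2).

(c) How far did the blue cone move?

0.9

The blue cone moved from about (7.1, 2.4) to (6.6, 1.6), a distance of √(0.5² + 0.8²) ≈ 0.9.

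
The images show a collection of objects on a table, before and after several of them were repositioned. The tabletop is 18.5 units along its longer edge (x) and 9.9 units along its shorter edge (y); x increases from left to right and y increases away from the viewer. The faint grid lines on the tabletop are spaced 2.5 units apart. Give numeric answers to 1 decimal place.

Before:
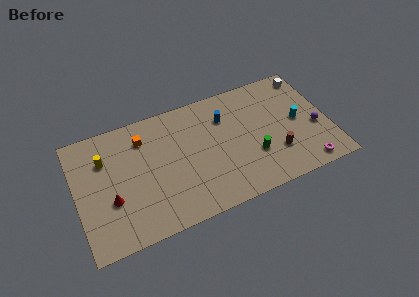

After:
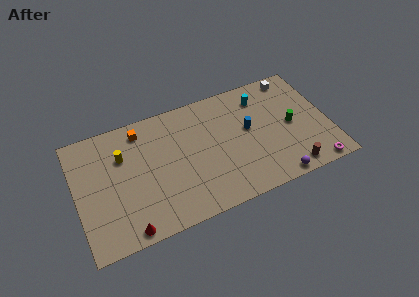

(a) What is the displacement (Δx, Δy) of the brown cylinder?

(0.9, -1.7)

From the two frames, the brown cylinder sits at roughly (14.4, 2.9) before and (15.3, 1.2) after.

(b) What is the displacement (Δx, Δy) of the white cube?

(-1.1, 0.2)

The white cube started near (17.5, 8.6) and ended near (16.4, 8.8).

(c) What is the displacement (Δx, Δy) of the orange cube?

(-0.1, 0.7)

The orange cube was at about (5.1, 7.7) and moved to about (5.0, 8.4).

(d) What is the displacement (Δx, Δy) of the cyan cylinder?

(-2.4, 2.9)

From the two frames, the cyan cylinder sits at roughly (16.3, 5.0) before and (13.9, 7.9) after.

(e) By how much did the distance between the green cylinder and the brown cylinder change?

+2.0

Before: roughly 1.6 units apart; after: 3.6. That's 2.0 units further apart.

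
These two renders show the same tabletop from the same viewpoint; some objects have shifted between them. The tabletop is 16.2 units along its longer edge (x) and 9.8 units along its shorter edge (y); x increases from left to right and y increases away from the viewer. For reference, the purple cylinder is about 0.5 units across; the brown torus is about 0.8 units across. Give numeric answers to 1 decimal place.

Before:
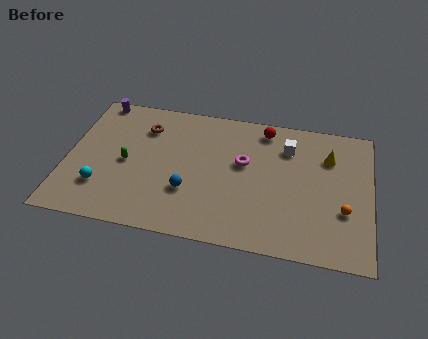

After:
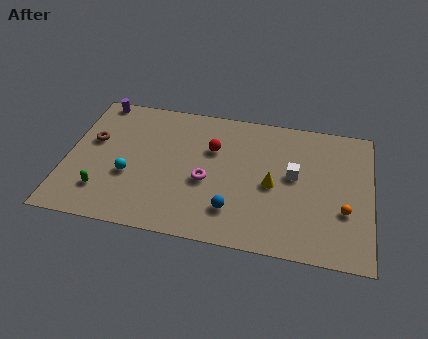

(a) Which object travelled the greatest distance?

the yellow cone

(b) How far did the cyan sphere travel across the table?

1.8

From (2.0, 2.6) to (3.4, 3.7), the cyan sphere covered √(1.4² + 1.1²) ≈ 1.8 units.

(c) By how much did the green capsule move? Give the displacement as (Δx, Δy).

(-1.1, -2.3)

From the two frames, the green capsule sits at roughly (3.2, 4.6) before and (2.1, 2.3) after.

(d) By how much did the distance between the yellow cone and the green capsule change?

-1.8

The distance was about 11.0 in the first image and 9.2 in the second, so they moved 1.8 units closer together.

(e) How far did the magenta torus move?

2.5

The magenta torus moved from about (9.4, 5.8) to (7.5, 4.1), a distance of √(1.9² + 1.7²) ≈ 2.5.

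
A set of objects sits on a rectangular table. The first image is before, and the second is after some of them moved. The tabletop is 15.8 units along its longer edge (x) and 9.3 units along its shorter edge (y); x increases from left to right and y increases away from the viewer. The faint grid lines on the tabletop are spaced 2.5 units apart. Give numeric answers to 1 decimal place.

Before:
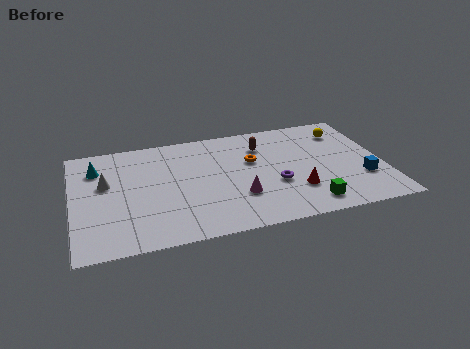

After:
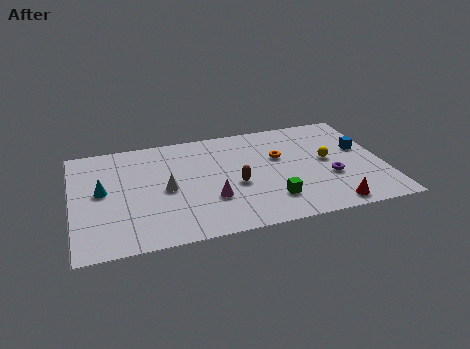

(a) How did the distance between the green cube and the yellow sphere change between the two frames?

-2.3

Before: roughly 6.4 units apart; after: 4.1. That's 2.3 units closer together.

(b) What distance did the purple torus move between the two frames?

2.8

The purple torus was near (10.2, 3.5) before and (13.0, 3.4) after, so it travelled √(2.8² + 0.1²) ≈ 2.8 units.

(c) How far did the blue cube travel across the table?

2.6

The blue cube moved from about (14.6, 2.9) to (14.8, 5.5), a distance of √(0.2² + 2.6²) ≈ 2.6.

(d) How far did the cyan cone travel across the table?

2.0

The cyan cone was near (1.3, 7.0) before and (1.5, 5.0) after, so it travelled √(0.2² + 2.0²) ≈ 2.0 units.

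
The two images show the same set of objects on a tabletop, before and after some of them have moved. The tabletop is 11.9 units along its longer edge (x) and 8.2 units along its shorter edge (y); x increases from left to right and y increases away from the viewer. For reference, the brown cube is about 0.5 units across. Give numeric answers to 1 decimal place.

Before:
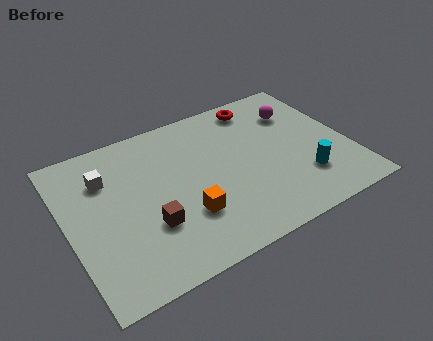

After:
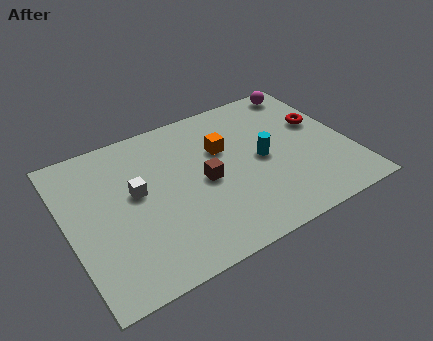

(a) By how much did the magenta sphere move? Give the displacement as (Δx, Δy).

(0.6, 1.3)

From the two frames, the magenta sphere sits at roughly (10.1, 6.0) before and (10.7, 7.3) after.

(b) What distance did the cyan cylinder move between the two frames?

2.3

The cyan cylinder was near (9.7, 2.2) before and (8.2, 4.0) after, so it travelled √(1.5² + 1.8²) ≈ 2.3 units.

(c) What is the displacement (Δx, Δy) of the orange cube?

(2.0, 2.8)

The orange cube started near (4.7, 2.5) and ended near (6.7, 5.3).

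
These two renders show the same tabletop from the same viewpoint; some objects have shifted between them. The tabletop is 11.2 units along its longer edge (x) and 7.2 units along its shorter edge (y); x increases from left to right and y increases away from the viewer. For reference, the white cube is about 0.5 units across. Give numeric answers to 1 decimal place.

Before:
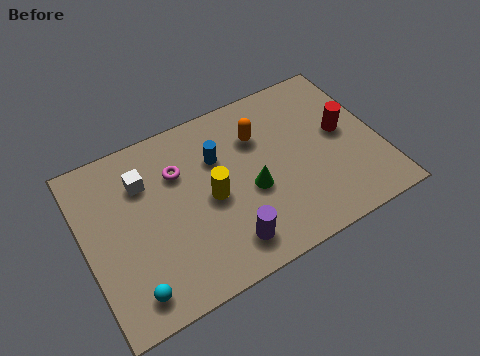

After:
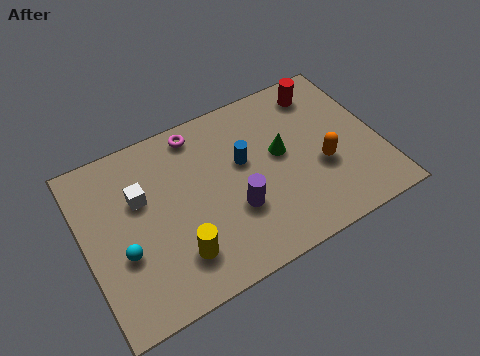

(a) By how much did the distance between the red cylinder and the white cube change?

-0.3

The distance was about 7.6 in the first image and 7.3 in the second, so they moved 0.3 units closer together.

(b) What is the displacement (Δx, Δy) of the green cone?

(1.3, 1.0)

From the two frames, the green cone sits at roughly (6.2, 3.0) before and (7.5, 4.0) after.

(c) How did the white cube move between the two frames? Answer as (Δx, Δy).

(-0.2, -0.6)

The white cube was at about (2.4, 5.2) and moved to about (2.2, 4.6).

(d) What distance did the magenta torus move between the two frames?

1.6

The magenta torus moved from about (3.7, 5.0) to (4.6, 6.3), a distance of √(0.9² + 1.3²) ≈ 1.6.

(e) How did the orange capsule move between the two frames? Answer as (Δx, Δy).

(2.1, -2.3)

The orange capsule started near (6.8, 5.1) and ended near (8.9, 2.8).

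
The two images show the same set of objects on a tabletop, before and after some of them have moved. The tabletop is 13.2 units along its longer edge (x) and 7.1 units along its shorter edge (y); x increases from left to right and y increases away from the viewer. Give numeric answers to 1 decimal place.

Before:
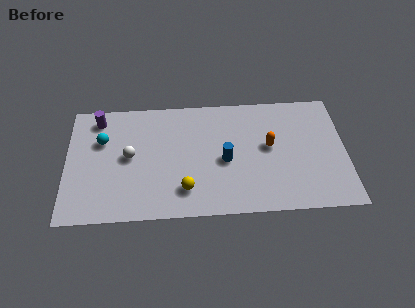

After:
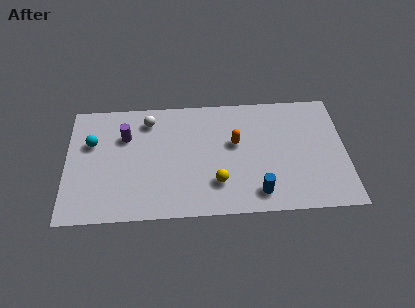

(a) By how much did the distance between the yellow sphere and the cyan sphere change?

+1.5

The distance was about 5.0 in the first image and 6.5 in the second, so they moved 1.5 units further apart.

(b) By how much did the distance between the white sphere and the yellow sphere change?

+1.7

They were about 3.3 units apart before and 5.0 after — 1.7 units further apart.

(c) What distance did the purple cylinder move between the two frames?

1.7

From (1.5, 6.0) to (2.8, 4.9), the purple cylinder covered √(1.3² + 1.1²) ≈ 1.7 units.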